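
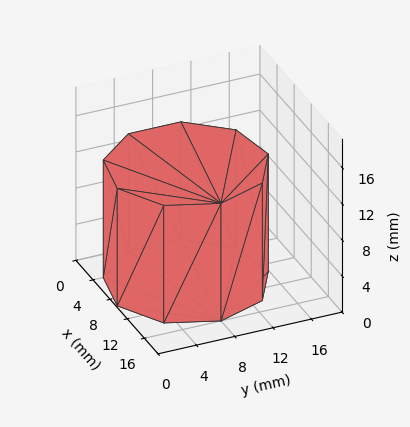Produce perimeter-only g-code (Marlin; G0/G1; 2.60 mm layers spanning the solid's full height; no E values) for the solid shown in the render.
Reading the render: the shape is a regular 9-sided prism (a cylinder approximated with 9 flat sides), circumscribed radius ≈ 8 mm, height ≈ 13 mm (dimensions read to the nearest mm from the axis ticks). For the g-code, the solid's height is divided into equal slices at the stated Δz and each level perimeter traced with G1 moves after a G0 lift.

; perimeter-only toolpath
G21 ; units = mm
G90 ; absolute positioning
G28 ; home
; layer 1
G0 Z2.60
G0 X16.00 Y8.00
G1 X14.13 Y13.14
G1 X9.39 Y15.88
G1 X4.00 Y14.93
G1 X0.48 Y10.74
G1 X0.48 Y5.26
G1 X4.00 Y1.07
G1 X9.39 Y0.12
G1 X14.13 Y2.86
G1 X16.00 Y8.00
; layer 2
G0 Z5.20
G0 X16.00 Y8.00
G1 X14.13 Y13.14
G1 X9.39 Y15.88
G1 X4.00 Y14.93
G1 X0.48 Y10.74
G1 X0.48 Y5.26
G1 X4.00 Y1.07
G1 X9.39 Y0.12
G1 X14.13 Y2.86
G1 X16.00 Y8.00
; layer 3
G0 Z7.80
G0 X16.00 Y8.00
G1 X14.13 Y13.14
G1 X9.39 Y15.88
G1 X4.00 Y14.93
G1 X0.48 Y10.74
G1 X0.48 Y5.26
G1 X4.00 Y1.07
G1 X9.39 Y0.12
G1 X14.13 Y2.86
G1 X16.00 Y8.00
; layer 4
G0 Z10.40
G0 X16.00 Y8.00
G1 X14.13 Y13.14
G1 X9.39 Y15.88
G1 X4.00 Y14.93
G1 X0.48 Y10.74
G1 X0.48 Y5.26
G1 X4.00 Y1.07
G1 X9.39 Y0.12
G1 X14.13 Y2.86
G1 X16.00 Y8.00
; layer 5
G0 Z13.00
G0 X16.00 Y8.00
G1 X14.13 Y13.14
G1 X9.39 Y15.88
G1 X4.00 Y14.93
G1 X0.48 Y10.74
G1 X0.48 Y5.26
G1 X4.00 Y1.07
G1 X9.39 Y0.12
G1 X14.13 Y2.86
G1 X16.00 Y8.00
M2 ; end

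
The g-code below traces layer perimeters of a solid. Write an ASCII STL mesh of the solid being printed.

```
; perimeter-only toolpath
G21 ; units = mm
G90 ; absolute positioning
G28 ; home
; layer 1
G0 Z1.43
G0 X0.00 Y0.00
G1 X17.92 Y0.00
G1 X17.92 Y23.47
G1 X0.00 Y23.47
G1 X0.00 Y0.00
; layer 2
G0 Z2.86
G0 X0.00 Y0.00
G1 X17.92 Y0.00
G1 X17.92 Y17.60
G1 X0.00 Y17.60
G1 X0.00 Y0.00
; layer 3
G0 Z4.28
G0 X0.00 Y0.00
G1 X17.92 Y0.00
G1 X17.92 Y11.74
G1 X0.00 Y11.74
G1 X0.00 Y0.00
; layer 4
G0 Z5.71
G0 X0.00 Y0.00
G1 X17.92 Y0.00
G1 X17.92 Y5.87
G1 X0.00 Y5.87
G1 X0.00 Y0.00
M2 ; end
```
solid part
  facet normal 0.0000 0.0000 -1.0000
    outer loop
      vertex 17.92 29.34 0.00
      vertex 17.92 0.00 0.00
      vertex 0.00 0.00 0.00
    endloop
  endfacet
  facet normal 0.0000 0.0000 -1.0000
    outer loop
      vertex 0.00 29.34 0.00
      vertex 17.92 29.34 0.00
      vertex 0.00 0.00 0.00
    endloop
  endfacet
  facet normal 0.0000 -1.0000 0.0000
    outer loop
      vertex 0.00 0.00 0.00
      vertex 17.92 0.00 0.00
      vertex 17.92 0.00 7.14
    endloop
  endfacet
  facet normal 0.0000 -1.0000 0.0000
    outer loop
      vertex 0.00 0.00 0.00
      vertex 17.92 0.00 7.14
      vertex 0.00 0.00 7.14
    endloop
  endfacet
  facet normal 0.0000 0.2365 0.9716
    outer loop
      vertex 0.00 0.00 7.14
      vertex 17.92 0.00 7.14
      vertex 17.92 29.34 0.00
    endloop
  endfacet
  facet normal 0.0000 0.2365 0.9716
    outer loop
      vertex 0.00 0.00 7.14
      vertex 17.92 29.34 0.00
      vertex 0.00 29.34 0.00
    endloop
  endfacet
  facet normal -1.0000 0.0000 0.0000
    outer loop
      vertex 0.00 0.00 7.14
      vertex 0.00 29.34 0.00
      vertex 0.00 0.00 0.00
    endloop
  endfacet
  facet normal 1.0000 0.0000 0.0000
    outer loop
      vertex 17.92 0.00 0.00
      vertex 17.92 29.34 0.00
      vertex 17.92 0.00 7.14
    endloop
  endfacet
endsolid part

The G0 Z moves step by Δz≈1.43 mm. The G1 loops shrink linearly with z, so the solid tapers from its base footprint up to z≈7.14. Closing with a flat bottom cap and the tapered top and triangulating gives 8 facets — a wedge (ramp): 17.9 × 29.3 mm base, rising to 7.14 mm along the y=0 edge and sloping linearly to z=0 at y=29.3.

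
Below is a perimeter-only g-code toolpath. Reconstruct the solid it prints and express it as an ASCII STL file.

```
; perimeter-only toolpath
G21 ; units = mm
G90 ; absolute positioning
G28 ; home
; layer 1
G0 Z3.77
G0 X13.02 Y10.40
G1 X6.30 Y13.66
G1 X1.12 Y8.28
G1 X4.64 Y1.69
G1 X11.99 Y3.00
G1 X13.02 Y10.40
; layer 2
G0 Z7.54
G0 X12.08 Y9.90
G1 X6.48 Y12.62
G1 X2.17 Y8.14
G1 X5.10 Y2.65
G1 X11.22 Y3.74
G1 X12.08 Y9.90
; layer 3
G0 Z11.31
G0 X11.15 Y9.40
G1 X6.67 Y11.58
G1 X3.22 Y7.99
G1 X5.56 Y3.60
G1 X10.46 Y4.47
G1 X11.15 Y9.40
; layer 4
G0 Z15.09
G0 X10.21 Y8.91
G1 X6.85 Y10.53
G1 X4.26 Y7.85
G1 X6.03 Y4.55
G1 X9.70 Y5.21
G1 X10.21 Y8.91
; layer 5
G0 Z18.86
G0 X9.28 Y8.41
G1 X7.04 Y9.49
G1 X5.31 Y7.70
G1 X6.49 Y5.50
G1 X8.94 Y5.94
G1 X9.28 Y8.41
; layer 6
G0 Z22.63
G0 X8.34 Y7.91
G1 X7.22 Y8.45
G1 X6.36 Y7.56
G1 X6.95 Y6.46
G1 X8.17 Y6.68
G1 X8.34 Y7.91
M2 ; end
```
solid part
  facet normal 0.0000 0.0000 -1.0000
    outer loop
      vertex 0.07 8.43 0.00
      vertex 6.11 14.70 0.00
      vertex 13.95 10.90 0.00
    endloop
  endfacet
  facet normal 0.0000 0.0000 -1.0000
    outer loop
      vertex 4.18 0.74 0.00
      vertex 0.07 8.43 0.00
      vertex 13.95 10.90 0.00
    endloop
  endfacet
  facet normal 0.0000 0.0000 -1.0000
    outer loop
      vertex 12.75 2.27 0.00
      vertex 4.18 0.74 0.00
      vertex 13.95 10.90 0.00
    endloop
  endfacet
  facet normal 0.4253 0.8775 0.2214
    outer loop
      vertex 13.95 10.90 0.00
      vertex 6.11 14.70 0.00
      vertex 7.41 7.41 26.40
    endloop
  endfacet
  facet normal -0.7023 0.6766 0.2214
    outer loop
      vertex 6.11 14.70 0.00
      vertex 0.07 8.43 0.00
      vertex 7.41 7.41 26.40
    endloop
  endfacet
  facet normal -0.8601 -0.4597 0.2214
    outer loop
      vertex 0.07 8.43 0.00
      vertex 4.18 0.74 0.00
      vertex 7.41 7.41 26.40
    endloop
  endfacet
  facet normal 0.1714 -0.9600 0.2216
    outer loop
      vertex 4.18 0.74 0.00
      vertex 12.75 2.27 0.00
      vertex 7.41 7.41 26.40
    endloop
  endfacet
  facet normal 0.9659 -0.1343 0.2215
    outer loop
      vertex 12.75 2.27 0.00
      vertex 13.95 10.90 0.00
      vertex 7.41 7.41 26.40
    endloop
  endfacet
endsolid part

The G0 Z moves step by Δz≈3.77 mm. The G1 loops shrink linearly with z, so the solid tapers from its base footprint up to z≈26.4. Closing with a flat bottom cap and the tapered top and triangulating gives 8 facets — a regular 5-sided pyramid, base circumscribed radius ≈ 7.41 mm, apex at z ≈ 26.4 mm.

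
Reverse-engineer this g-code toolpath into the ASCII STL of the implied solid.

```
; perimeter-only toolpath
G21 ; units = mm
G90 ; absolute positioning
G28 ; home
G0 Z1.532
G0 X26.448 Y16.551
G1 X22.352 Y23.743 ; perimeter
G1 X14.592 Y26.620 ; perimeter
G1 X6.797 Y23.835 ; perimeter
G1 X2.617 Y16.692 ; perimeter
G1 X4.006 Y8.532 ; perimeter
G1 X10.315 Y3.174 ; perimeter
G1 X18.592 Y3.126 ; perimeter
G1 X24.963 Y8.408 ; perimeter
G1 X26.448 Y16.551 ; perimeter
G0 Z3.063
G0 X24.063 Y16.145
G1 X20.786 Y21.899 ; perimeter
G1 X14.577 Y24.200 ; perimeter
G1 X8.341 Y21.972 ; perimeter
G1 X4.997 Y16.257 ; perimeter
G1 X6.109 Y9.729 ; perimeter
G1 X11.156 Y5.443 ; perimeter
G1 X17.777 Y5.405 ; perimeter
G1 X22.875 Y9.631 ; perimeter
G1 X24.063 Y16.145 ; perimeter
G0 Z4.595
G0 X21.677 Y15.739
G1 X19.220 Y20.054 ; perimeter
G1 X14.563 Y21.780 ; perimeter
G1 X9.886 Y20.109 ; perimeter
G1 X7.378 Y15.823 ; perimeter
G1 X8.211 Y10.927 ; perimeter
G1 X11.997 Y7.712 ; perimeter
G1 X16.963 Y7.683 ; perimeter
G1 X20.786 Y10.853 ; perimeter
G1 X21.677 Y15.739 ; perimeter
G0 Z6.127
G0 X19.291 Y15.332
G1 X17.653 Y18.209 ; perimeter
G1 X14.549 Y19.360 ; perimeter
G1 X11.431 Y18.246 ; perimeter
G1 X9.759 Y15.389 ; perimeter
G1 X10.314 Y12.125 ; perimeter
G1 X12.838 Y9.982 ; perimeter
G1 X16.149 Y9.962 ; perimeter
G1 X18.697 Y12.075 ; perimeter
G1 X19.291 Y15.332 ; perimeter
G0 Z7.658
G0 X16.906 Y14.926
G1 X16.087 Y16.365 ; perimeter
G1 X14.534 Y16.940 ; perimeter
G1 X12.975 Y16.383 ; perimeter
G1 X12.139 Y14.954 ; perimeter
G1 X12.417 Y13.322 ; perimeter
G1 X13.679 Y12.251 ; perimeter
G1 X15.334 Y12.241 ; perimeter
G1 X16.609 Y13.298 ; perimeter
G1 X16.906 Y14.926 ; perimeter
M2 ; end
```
solid part
  facet normal 0.0000 0.0000 -1.0000
    outer loop
      vertex 14.606 29.040 0.000
      vertex 23.919 25.588 0.000
      vertex 28.834 16.957 0.000
    endloop
  endfacet
  facet normal 0.0000 0.0000 -1.0000
    outer loop
      vertex 5.252 25.698 0.000
      vertex 14.606 29.040 0.000
      vertex 28.834 16.957 0.000
    endloop
  endfacet
  facet normal 0.0000 0.0000 -1.0000
    outer loop
      vertex 0.236 17.126 0.000
      vertex 5.252 25.698 0.000
      vertex 28.834 16.957 0.000
    endloop
  endfacet
  facet normal 0.0000 0.0000 -1.0000
    outer loop
      vertex 1.903 7.334 0.000
      vertex 0.236 17.126 0.000
      vertex 28.834 16.957 0.000
    endloop
  endfacet
  facet normal 0.0000 0.0000 -1.0000
    outer loop
      vertex 9.474 0.905 0.000
      vertex 1.903 7.334 0.000
      vertex 28.834 16.957 0.000
    endloop
  endfacet
  facet normal 0.0000 0.0000 -1.0000
    outer loop
      vertex 19.406 0.847 0.000
      vertex 9.474 0.905 0.000
      vertex 28.834 16.957 0.000
    endloop
  endfacet
  facet normal 0.0000 0.0000 -1.0000
    outer loop
      vertex 27.052 7.186 0.000
      vertex 19.406 0.847 0.000
      vertex 28.834 16.957 0.000
    endloop
  endfacet
  facet normal 0.4854 0.2764 0.8294
    outer loop
      vertex 28.834 16.957 0.000
      vertex 23.919 25.588 0.000
      vertex 14.520 14.520 9.190
    endloop
  endfacet
  facet normal 0.1942 0.5238 0.8294
    outer loop
      vertex 23.919 25.588 0.000
      vertex 14.606 29.040 0.000
      vertex 14.520 14.520 9.190
    endloop
  endfacet
  facet normal -0.1880 0.5261 0.8294
    outer loop
      vertex 14.606 29.040 0.000
      vertex 5.252 25.698 0.000
      vertex 14.520 14.520 9.190
    endloop
  endfacet
  facet normal -0.4822 0.2821 0.8294
    outer loop
      vertex 5.252 25.698 0.000
      vertex 0.236 17.126 0.000
      vertex 14.520 14.520 9.190
    endloop
  endfacet
  facet normal -0.5507 -0.0938 0.8294
    outer loop
      vertex 0.236 17.126 0.000
      vertex 1.903 7.334 0.000
      vertex 14.520 14.520 9.190
    endloop
  endfacet
  facet normal -0.3616 -0.4258 0.8294
    outer loop
      vertex 1.903 7.334 0.000
      vertex 9.474 0.905 0.000
      vertex 14.520 14.520 9.190
    endloop
  endfacet
  facet normal -0.0033 -0.5586 0.8294
    outer loop
      vertex 9.474 0.905 0.000
      vertex 19.406 0.847 0.000
      vertex 14.520 14.520 9.190
    endloop
  endfacet
  facet normal 0.3565 -0.4301 0.8294
    outer loop
      vertex 19.406 0.847 0.000
      vertex 27.052 7.186 0.000
      vertex 14.520 14.520 9.190
    endloop
  endfacet
  facet normal 0.5496 -0.1002 0.8294
    outer loop
      vertex 27.052 7.186 0.000
      vertex 28.834 16.957 0.000
      vertex 14.520 14.520 9.190
    endloop
  endfacet
endsolid part

The G0 Z moves step by Δz≈1.532 mm. The G1 loops shrink linearly with z, so the solid tapers from its base footprint up to z≈9.19. Closing with a flat bottom cap and the tapered top and triangulating gives 16 facets — a regular 9-sided pyramid, base circumscribed radius ≈ 14.5 mm, apex at z ≈ 9.19 mm.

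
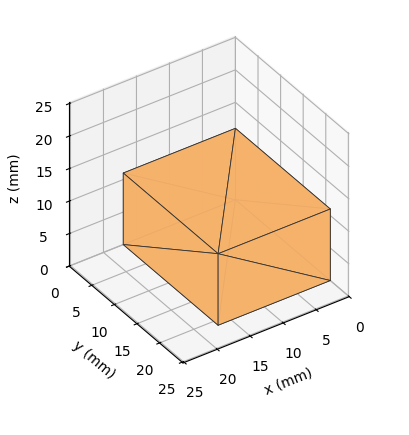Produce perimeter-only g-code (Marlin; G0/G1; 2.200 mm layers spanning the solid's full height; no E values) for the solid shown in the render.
Reading the render: the shape is a rectangular box, roughly 17 × 21 mm footprint and 11 mm tall (dimensions read to the nearest mm from the axis ticks). For the g-code, the solid's height is divided into equal slices at the stated Δz and each level perimeter traced with G1 moves after a G0 lift.

; perimeter-only toolpath
G21 ; units = mm
G90 ; absolute positioning
G28 ; home
; layer 1
G0 Z2.200
G0 X0.000 Y0.000
G1 X17.000 Y0.000
G1 X17.000 Y21.000
G1 X0.000 Y21.000
G1 X0.000 Y0.000
; layer 2
G0 Z4.400
G0 X0.000 Y0.000
G1 X17.000 Y0.000
G1 X17.000 Y21.000
G1 X0.000 Y21.000
G1 X0.000 Y0.000
; layer 3
G0 Z6.600
G0 X0.000 Y0.000
G1 X17.000 Y0.000
G1 X17.000 Y21.000
G1 X0.000 Y21.000
G1 X0.000 Y0.000
; layer 4
G0 Z8.800
G0 X0.000 Y0.000
G1 X17.000 Y0.000
G1 X17.000 Y21.000
G1 X0.000 Y21.000
G1 X0.000 Y0.000
; layer 5
G0 Z11.000
G0 X0.000 Y0.000
G1 X17.000 Y0.000
G1 X17.000 Y21.000
G1 X0.000 Y21.000
G1 X0.000 Y0.000
M2 ; end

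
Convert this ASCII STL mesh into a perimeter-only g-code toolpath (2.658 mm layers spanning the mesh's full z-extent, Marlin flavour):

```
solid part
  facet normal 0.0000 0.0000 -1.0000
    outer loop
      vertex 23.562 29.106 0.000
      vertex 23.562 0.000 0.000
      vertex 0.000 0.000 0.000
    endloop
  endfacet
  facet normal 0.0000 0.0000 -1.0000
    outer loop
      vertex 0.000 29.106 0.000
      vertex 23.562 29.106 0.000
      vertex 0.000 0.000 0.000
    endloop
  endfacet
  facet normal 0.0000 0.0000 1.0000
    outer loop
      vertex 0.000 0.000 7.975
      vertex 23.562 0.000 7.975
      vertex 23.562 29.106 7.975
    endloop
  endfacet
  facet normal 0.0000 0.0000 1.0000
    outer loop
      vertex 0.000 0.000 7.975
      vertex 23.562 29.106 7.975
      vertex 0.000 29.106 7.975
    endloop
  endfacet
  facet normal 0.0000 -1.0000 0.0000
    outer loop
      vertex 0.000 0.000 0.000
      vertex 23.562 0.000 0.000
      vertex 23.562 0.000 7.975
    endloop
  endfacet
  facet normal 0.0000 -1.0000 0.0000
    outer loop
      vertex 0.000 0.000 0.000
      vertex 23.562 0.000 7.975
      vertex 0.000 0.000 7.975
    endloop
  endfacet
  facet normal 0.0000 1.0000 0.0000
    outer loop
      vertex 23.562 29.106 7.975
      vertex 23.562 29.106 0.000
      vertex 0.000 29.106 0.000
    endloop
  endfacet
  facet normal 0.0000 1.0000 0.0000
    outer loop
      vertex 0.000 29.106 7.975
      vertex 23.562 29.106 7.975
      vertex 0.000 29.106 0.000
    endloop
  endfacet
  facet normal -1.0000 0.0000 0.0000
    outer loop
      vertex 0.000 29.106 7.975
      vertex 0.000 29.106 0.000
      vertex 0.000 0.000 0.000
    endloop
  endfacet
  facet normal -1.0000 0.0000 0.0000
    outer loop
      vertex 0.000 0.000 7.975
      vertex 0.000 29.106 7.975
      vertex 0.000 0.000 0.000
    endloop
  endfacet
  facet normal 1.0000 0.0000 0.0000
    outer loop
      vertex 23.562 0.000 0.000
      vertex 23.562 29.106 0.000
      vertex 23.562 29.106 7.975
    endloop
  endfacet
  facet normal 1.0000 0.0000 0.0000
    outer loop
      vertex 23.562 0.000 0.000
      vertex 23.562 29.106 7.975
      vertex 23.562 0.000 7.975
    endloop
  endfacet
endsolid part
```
; perimeter-only toolpath
G21 ; units = mm
G90 ; absolute positioning
G28 ; home
; layer 1
G0 Z2.658
G0 X0.000 Y0.000
G1 X23.562 Y0.000
G1 X23.562 Y29.106
G1 X0.000 Y29.106
G1 X0.000 Y0.000
; layer 2
G0 Z5.317
G0 X0.000 Y0.000
G1 X23.562 Y0.000
G1 X23.562 Y29.106
G1 X0.000 Y29.106
G1 X0.000 Y0.000
; layer 3
G0 Z7.975
G0 X0.000 Y0.000
G1 X23.562 Y0.000
G1 X23.562 Y29.106
G1 X0.000 Y29.106
G1 X0.000 Y0.000
M2 ; end

The solid is a rectangular box, roughly 23.6 × 29.1 mm footprint and 7.97 mm tall. Slicing at Δz = 2.658 mm — 3 equal slices spanning the solid's height, so layer i sits at z = i·h/3 — gives 3 non-empty perimeters. Each is a 4-segment closed polygon; G0 lifts to the layer z and rapids to the start vertex, then G1 traces the edges.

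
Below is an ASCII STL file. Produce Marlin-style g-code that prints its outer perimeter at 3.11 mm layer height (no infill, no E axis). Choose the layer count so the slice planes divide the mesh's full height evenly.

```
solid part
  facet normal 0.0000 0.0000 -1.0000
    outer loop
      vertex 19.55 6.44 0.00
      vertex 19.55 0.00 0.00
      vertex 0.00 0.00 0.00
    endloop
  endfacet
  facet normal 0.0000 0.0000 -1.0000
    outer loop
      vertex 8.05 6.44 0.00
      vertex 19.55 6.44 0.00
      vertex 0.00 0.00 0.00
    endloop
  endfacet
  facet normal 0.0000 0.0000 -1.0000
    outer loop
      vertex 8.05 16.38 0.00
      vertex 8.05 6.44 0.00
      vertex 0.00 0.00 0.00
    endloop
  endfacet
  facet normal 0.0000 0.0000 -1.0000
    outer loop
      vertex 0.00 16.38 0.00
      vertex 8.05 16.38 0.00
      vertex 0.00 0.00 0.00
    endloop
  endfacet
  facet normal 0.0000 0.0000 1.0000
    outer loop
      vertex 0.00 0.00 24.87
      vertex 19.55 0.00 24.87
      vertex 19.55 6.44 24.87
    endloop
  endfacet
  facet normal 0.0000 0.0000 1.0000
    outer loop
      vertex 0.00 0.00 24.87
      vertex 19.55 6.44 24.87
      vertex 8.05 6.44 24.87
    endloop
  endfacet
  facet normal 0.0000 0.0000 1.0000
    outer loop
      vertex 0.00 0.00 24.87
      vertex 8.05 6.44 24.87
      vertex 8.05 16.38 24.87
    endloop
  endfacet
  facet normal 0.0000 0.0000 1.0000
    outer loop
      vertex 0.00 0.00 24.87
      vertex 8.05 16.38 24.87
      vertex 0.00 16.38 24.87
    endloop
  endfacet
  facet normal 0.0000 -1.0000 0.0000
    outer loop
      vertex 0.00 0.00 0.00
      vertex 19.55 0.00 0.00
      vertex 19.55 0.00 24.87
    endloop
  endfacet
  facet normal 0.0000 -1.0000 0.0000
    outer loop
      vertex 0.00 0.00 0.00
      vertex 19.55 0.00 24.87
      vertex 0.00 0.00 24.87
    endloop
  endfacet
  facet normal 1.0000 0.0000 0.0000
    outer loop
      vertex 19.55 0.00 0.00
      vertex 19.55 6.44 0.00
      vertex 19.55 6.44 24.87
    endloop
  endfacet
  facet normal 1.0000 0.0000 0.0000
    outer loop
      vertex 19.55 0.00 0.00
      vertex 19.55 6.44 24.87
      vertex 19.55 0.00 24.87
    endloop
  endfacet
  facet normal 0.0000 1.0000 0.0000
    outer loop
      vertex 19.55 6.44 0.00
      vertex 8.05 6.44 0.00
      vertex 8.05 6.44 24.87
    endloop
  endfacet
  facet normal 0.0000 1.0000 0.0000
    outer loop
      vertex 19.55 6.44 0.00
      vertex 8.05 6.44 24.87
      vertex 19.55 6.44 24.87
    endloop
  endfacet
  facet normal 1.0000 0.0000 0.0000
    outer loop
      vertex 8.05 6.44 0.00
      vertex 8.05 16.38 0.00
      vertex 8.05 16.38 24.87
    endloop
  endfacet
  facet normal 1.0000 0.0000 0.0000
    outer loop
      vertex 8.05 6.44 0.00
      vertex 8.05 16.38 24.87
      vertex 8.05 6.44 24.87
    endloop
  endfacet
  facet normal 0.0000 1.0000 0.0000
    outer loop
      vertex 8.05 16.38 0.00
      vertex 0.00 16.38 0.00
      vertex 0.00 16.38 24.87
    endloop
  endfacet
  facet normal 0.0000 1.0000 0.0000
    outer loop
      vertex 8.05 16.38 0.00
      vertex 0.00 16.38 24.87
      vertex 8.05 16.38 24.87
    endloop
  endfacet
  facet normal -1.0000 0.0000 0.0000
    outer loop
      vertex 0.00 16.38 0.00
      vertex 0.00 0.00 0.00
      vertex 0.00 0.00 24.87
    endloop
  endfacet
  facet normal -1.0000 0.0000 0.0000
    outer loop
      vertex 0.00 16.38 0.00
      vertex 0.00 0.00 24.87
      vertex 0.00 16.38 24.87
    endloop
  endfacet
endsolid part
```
; perimeter-only toolpath
G21 ; units = mm
G90 ; absolute positioning
G28 ; home
; layer 1
G0 Z3.11
G0 X0.00 Y0.00
G1 X19.55 Y0.00
G1 X19.55 Y6.44
G1 X8.05 Y6.44
G1 X8.05 Y16.38
G1 X0.00 Y16.38
G1 X0.00 Y0.00
; layer 2
G0 Z6.22
G0 X0.00 Y0.00
G1 X19.55 Y0.00
G1 X19.55 Y6.44
G1 X8.05 Y6.44
G1 X8.05 Y16.38
G1 X0.00 Y16.38
G1 X0.00 Y0.00
; layer 3
G0 Z9.33
G0 X0.00 Y0.00
G1 X19.55 Y0.00
G1 X19.55 Y6.44
G1 X8.05 Y6.44
G1 X8.05 Y16.38
G1 X0.00 Y16.38
G1 X0.00 Y0.00
; layer 4
G0 Z12.44
G0 X0.00 Y0.00
G1 X19.55 Y0.00
G1 X19.55 Y6.44
G1 X8.05 Y6.44
G1 X8.05 Y16.38
G1 X0.00 Y16.38
G1 X0.00 Y0.00
; layer 5
G0 Z15.54
G0 X0.00 Y0.00
G1 X19.55 Y0.00
G1 X19.55 Y6.44
G1 X8.05 Y6.44
G1 X8.05 Y16.38
G1 X0.00 Y16.38
G1 X0.00 Y0.00
; layer 6
G0 Z18.65
G0 X0.00 Y0.00
G1 X19.55 Y0.00
G1 X19.55 Y6.44
G1 X8.05 Y6.44
G1 X8.05 Y16.38
G1 X0.00 Y16.38
G1 X0.00 Y0.00
; layer 7
G0 Z21.76
G0 X0.00 Y0.00
G1 X19.55 Y0.00
G1 X19.55 Y6.44
G1 X8.05 Y6.44
G1 X8.05 Y16.38
G1 X0.00 Y16.38
G1 X0.00 Y0.00
; layer 8
G0 Z24.87
G0 X0.00 Y0.00
G1 X19.55 Y0.00
G1 X19.55 Y6.44
G1 X8.05 Y6.44
G1 X8.05 Y16.38
G1 X0.00 Y16.38
G1 X0.00 Y0.00
M2 ; end

The solid is an L-shaped prism: outer 19.6 × 16.4 mm, arm thicknesses ≈ 6.44 mm (horizontal) and 8.05 mm (vertical), extruded 24.9 mm in z. Slicing at Δz = 3.11 mm — 8 equal slices spanning the solid's height, so layer i sits at z = i·h/8 — gives 8 non-empty perimeters. Each is a 6-segment closed polygon; G0 lifts to the layer z and rapids to the start vertex, then G1 traces the edges.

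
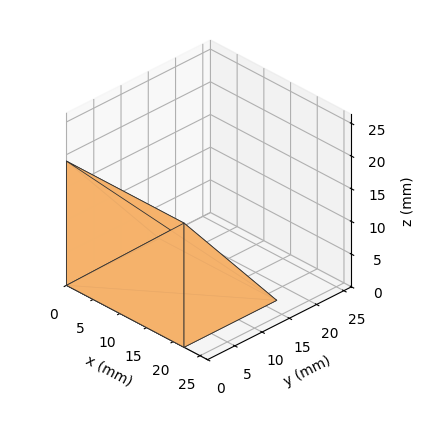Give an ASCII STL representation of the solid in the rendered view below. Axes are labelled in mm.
Reading the render: the shape is a wedge (ramp): 22 × 17 mm base, rising to 19 mm along the y=0 edge and sloping linearly to z=0 at y=17 (dimensions read to the nearest mm from the axis ticks). For the STL, each face is triangulated and given an outward normal.

solid part
  facet normal 0.0000 0.0000 -1.0000
    outer loop
      vertex 22.00 17.00 0.00
      vertex 22.00 0.00 0.00
      vertex 0.00 0.00 0.00
    endloop
  endfacet
  facet normal 0.0000 0.0000 -1.0000
    outer loop
      vertex 0.00 17.00 0.00
      vertex 22.00 17.00 0.00
      vertex 0.00 0.00 0.00
    endloop
  endfacet
  facet normal 0.0000 -1.0000 0.0000
    outer loop
      vertex 0.00 0.00 0.00
      vertex 22.00 0.00 0.00
      vertex 22.00 0.00 19.00
    endloop
  endfacet
  facet normal 0.0000 -1.0000 0.0000
    outer loop
      vertex 0.00 0.00 0.00
      vertex 22.00 0.00 19.00
      vertex 0.00 0.00 19.00
    endloop
  endfacet
  facet normal 0.0000 0.7452 0.6668
    outer loop
      vertex 0.00 0.00 19.00
      vertex 22.00 0.00 19.00
      vertex 22.00 17.00 0.00
    endloop
  endfacet
  facet normal 0.0000 0.7452 0.6668
    outer loop
      vertex 0.00 0.00 19.00
      vertex 22.00 17.00 0.00
      vertex 0.00 17.00 0.00
    endloop
  endfacet
  facet normal -1.0000 0.0000 0.0000
    outer loop
      vertex 0.00 0.00 19.00
      vertex 0.00 17.00 0.00
      vertex 0.00 0.00 0.00
    endloop
  endfacet
  facet normal 1.0000 0.0000 0.0000
    outer loop
      vertex 22.00 0.00 0.00
      vertex 22.00 17.00 0.00
      vertex 22.00 0.00 19.00
    endloop
  endfacet
endsolid part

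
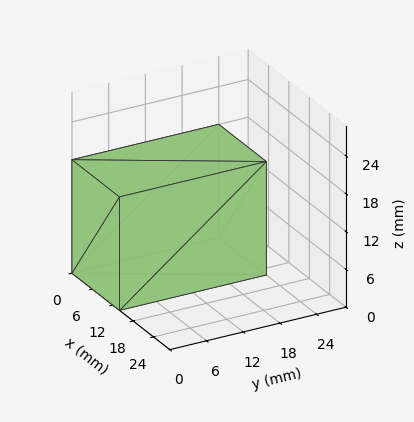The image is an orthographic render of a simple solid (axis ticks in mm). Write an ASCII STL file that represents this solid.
Reading the render: the shape is a rectangular box, roughly 14 × 24 mm footprint and 18 mm tall (dimensions read to the nearest mm from the axis ticks). For the STL, each face is triangulated and given an outward normal.

solid part
  facet normal 0.0000 0.0000 -1.0000
    outer loop
      vertex 14.00 24.00 0.00
      vertex 14.00 0.00 0.00
      vertex 0.00 0.00 0.00
    endloop
  endfacet
  facet normal 0.0000 0.0000 -1.0000
    outer loop
      vertex 0.00 24.00 0.00
      vertex 14.00 24.00 0.00
      vertex 0.00 0.00 0.00
    endloop
  endfacet
  facet normal 0.0000 0.0000 1.0000
    outer loop
      vertex 0.00 0.00 18.00
      vertex 14.00 0.00 18.00
      vertex 14.00 24.00 18.00
    endloop
  endfacet
  facet normal 0.0000 0.0000 1.0000
    outer loop
      vertex 0.00 0.00 18.00
      vertex 14.00 24.00 18.00
      vertex 0.00 24.00 18.00
    endloop
  endfacet
  facet normal 0.0000 -1.0000 0.0000
    outer loop
      vertex 0.00 0.00 0.00
      vertex 14.00 0.00 0.00
      vertex 14.00 0.00 18.00
    endloop
  endfacet
  facet normal 0.0000 -1.0000 0.0000
    outer loop
      vertex 0.00 0.00 0.00
      vertex 14.00 0.00 18.00
      vertex 0.00 0.00 18.00
    endloop
  endfacet
  facet normal 0.0000 1.0000 0.0000
    outer loop
      vertex 14.00 24.00 18.00
      vertex 14.00 24.00 0.00
      vertex 0.00 24.00 0.00
    endloop
  endfacet
  facet normal 0.0000 1.0000 0.0000
    outer loop
      vertex 0.00 24.00 18.00
      vertex 14.00 24.00 18.00
      vertex 0.00 24.00 0.00
    endloop
  endfacet
  facet normal -1.0000 0.0000 0.0000
    outer loop
      vertex 0.00 24.00 18.00
      vertex 0.00 24.00 0.00
      vertex 0.00 0.00 0.00
    endloop
  endfacet
  facet normal -1.0000 0.0000 0.0000
    outer loop
      vertex 0.00 0.00 18.00
      vertex 0.00 24.00 18.00
      vertex 0.00 0.00 0.00
    endloop
  endfacet
  facet normal 1.0000 0.0000 0.0000
    outer loop
      vertex 14.00 0.00 0.00
      vertex 14.00 24.00 0.00
      vertex 14.00 24.00 18.00
    endloop
  endfacet
  facet normal 1.0000 0.0000 0.0000
    outer loop
      vertex 14.00 0.00 0.00
      vertex 14.00 24.00 18.00
      vertex 14.00 0.00 18.00
    endloop
  endfacet
endsolid part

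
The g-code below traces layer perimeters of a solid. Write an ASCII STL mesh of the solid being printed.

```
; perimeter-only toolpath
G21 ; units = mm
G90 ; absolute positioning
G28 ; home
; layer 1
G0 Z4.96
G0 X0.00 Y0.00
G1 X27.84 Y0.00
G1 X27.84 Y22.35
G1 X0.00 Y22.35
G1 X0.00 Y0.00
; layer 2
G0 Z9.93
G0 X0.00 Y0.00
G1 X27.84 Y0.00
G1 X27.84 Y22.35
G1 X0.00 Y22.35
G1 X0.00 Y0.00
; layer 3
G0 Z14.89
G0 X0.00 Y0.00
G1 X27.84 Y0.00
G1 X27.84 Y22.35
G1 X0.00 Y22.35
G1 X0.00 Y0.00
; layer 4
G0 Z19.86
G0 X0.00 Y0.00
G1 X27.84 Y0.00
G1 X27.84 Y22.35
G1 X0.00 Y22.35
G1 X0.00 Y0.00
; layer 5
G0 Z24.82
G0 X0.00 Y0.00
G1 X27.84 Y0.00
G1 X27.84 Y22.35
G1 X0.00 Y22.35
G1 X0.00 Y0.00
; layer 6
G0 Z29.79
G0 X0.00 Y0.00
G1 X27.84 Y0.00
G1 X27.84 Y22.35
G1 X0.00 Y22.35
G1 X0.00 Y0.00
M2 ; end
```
solid part
  facet normal 0.0000 0.0000 -1.0000
    outer loop
      vertex 27.84 22.35 0.00
      vertex 27.84 0.00 0.00
      vertex 0.00 0.00 0.00
    endloop
  endfacet
  facet normal 0.0000 0.0000 -1.0000
    outer loop
      vertex 0.00 22.35 0.00
      vertex 27.84 22.35 0.00
      vertex 0.00 0.00 0.00
    endloop
  endfacet
  facet normal 0.0000 0.0000 1.0000
    outer loop
      vertex 0.00 0.00 29.79
      vertex 27.84 0.00 29.79
      vertex 27.84 22.35 29.79
    endloop
  endfacet
  facet normal 0.0000 0.0000 1.0000
    outer loop
      vertex 0.00 0.00 29.79
      vertex 27.84 22.35 29.79
      vertex 0.00 22.35 29.79
    endloop
  endfacet
  facet normal 0.0000 -1.0000 0.0000
    outer loop
      vertex 0.00 0.00 0.00
      vertex 27.84 0.00 0.00
      vertex 27.84 0.00 29.79
    endloop
  endfacet
  facet normal 0.0000 -1.0000 0.0000
    outer loop
      vertex 0.00 0.00 0.00
      vertex 27.84 0.00 29.79
      vertex 0.00 0.00 29.79
    endloop
  endfacet
  facet normal 0.0000 1.0000 0.0000
    outer loop
      vertex 27.84 22.35 29.79
      vertex 27.84 22.35 0.00
      vertex 0.00 22.35 0.00
    endloop
  endfacet
  facet normal 0.0000 1.0000 0.0000
    outer loop
      vertex 0.00 22.35 29.79
      vertex 27.84 22.35 29.79
      vertex 0.00 22.35 0.00
    endloop
  endfacet
  facet normal -1.0000 0.0000 0.0000
    outer loop
      vertex 0.00 22.35 29.79
      vertex 0.00 22.35 0.00
      vertex 0.00 0.00 0.00
    endloop
  endfacet
  facet normal -1.0000 0.0000 0.0000
    outer loop
      vertex 0.00 0.00 29.79
      vertex 0.00 22.35 29.79
      vertex 0.00 0.00 0.00
    endloop
  endfacet
  facet normal 1.0000 0.0000 0.0000
    outer loop
      vertex 27.84 0.00 0.00
      vertex 27.84 22.35 0.00
      vertex 27.84 22.35 29.79
    endloop
  endfacet
  facet normal 1.0000 0.0000 0.0000
    outer loop
      vertex 27.84 0.00 0.00
      vertex 27.84 22.35 29.79
      vertex 27.84 0.00 29.79
    endloop
  endfacet
endsolid part

The G0 Z moves step by Δz≈4.96 mm. Every layer's G1 loop is the same polygon, so the solid is a straight extrusion of it from z=0 to z≈29.8. Closing with flat bottom and top caps and triangulating gives 12 facets — a rectangular box, roughly 27.8 × 22.4 mm footprint and 29.8 mm tall.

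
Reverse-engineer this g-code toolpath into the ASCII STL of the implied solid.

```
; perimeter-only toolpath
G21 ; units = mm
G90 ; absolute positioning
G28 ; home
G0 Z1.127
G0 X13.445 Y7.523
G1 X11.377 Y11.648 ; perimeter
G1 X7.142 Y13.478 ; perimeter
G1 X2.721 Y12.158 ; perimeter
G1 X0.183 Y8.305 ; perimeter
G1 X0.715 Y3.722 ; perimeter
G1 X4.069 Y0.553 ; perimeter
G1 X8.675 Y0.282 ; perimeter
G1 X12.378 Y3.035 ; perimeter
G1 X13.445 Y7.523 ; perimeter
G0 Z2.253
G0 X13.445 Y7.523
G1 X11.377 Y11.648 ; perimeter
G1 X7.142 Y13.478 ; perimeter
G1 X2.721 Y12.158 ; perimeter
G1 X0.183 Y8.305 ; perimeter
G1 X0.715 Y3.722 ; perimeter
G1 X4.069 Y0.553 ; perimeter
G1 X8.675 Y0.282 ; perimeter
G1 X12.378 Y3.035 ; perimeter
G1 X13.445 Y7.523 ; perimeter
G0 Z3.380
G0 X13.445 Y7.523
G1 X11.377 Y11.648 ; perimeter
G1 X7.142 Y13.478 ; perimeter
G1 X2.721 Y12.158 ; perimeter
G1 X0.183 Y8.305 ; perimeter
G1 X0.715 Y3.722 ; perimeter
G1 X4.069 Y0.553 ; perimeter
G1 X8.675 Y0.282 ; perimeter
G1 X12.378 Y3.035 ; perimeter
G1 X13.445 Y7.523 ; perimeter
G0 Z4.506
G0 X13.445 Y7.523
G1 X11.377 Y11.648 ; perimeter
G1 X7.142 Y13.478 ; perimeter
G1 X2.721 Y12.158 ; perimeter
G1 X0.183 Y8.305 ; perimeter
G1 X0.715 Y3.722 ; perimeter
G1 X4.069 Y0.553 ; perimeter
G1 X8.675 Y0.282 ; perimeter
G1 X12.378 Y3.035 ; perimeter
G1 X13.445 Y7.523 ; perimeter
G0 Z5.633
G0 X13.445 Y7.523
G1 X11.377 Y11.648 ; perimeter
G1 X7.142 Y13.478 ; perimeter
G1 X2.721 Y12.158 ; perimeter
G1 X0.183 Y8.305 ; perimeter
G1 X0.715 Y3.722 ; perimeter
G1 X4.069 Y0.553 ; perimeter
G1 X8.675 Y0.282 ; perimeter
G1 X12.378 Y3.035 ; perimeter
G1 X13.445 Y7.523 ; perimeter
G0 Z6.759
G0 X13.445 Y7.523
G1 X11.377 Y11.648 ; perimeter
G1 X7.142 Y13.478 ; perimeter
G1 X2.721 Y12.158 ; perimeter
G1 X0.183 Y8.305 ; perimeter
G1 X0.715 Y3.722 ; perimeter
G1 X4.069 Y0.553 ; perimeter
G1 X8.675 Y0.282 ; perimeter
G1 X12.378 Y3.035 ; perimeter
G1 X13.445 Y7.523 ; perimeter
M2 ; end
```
solid part
  facet normal 0.0000 0.0000 -1.0000
    outer loop
      vertex 7.142 13.478 0.000
      vertex 11.377 11.648 0.000
      vertex 13.445 7.523 0.000
    endloop
  endfacet
  facet normal 0.0000 0.0000 -1.0000
    outer loop
      vertex 2.721 12.158 0.000
      vertex 7.142 13.478 0.000
      vertex 13.445 7.523 0.000
    endloop
  endfacet
  facet normal 0.0000 0.0000 -1.0000
    outer loop
      vertex 0.183 8.305 0.000
      vertex 2.721 12.158 0.000
      vertex 13.445 7.523 0.000
    endloop
  endfacet
  facet normal 0.0000 0.0000 -1.0000
    outer loop
      vertex 0.715 3.722 0.000
      vertex 0.183 8.305 0.000
      vertex 13.445 7.523 0.000
    endloop
  endfacet
  facet normal 0.0000 0.0000 -1.0000
    outer loop
      vertex 4.069 0.553 0.000
      vertex 0.715 3.722 0.000
      vertex 13.445 7.523 0.000
    endloop
  endfacet
  facet normal 0.0000 0.0000 -1.0000
    outer loop
      vertex 8.675 0.282 0.000
      vertex 4.069 0.553 0.000
      vertex 13.445 7.523 0.000
    endloop
  endfacet
  facet normal 0.0000 0.0000 -1.0000
    outer loop
      vertex 12.378 3.035 0.000
      vertex 8.675 0.282 0.000
      vertex 13.445 7.523 0.000
    endloop
  endfacet
  facet normal 0.0000 0.0000 1.0000
    outer loop
      vertex 13.445 7.523 6.759
      vertex 11.377 11.648 6.759
      vertex 7.142 13.478 6.759
    endloop
  endfacet
  facet normal 0.0000 0.0000 1.0000
    outer loop
      vertex 13.445 7.523 6.759
      vertex 7.142 13.478 6.759
      vertex 2.721 12.158 6.759
    endloop
  endfacet
  facet normal 0.0000 0.0000 1.0000
    outer loop
      vertex 13.445 7.523 6.759
      vertex 2.721 12.158 6.759
      vertex 0.183 8.305 6.759
    endloop
  endfacet
  facet normal 0.0000 0.0000 1.0000
    outer loop
      vertex 13.445 7.523 6.759
      vertex 0.183 8.305 6.759
      vertex 0.715 3.722 6.759
    endloop
  endfacet
  facet normal 0.0000 0.0000 1.0000
    outer loop
      vertex 13.445 7.523 6.759
      vertex 0.715 3.722 6.759
      vertex 4.069 0.553 6.759
    endloop
  endfacet
  facet normal 0.0000 0.0000 1.0000
    outer loop
      vertex 13.445 7.523 6.759
      vertex 4.069 0.553 6.759
      vertex 8.675 0.282 6.759
    endloop
  endfacet
  facet normal 0.0000 0.0000 1.0000
    outer loop
      vertex 13.445 7.523 6.759
      vertex 8.675 0.282 6.759
      vertex 12.378 3.035 6.759
    endloop
  endfacet
  facet normal 0.8939 0.4482 0.0000
    outer loop
      vertex 13.445 7.523 0.000
      vertex 11.377 11.648 0.000
      vertex 11.377 11.648 6.759
    endloop
  endfacet
  facet normal 0.8939 0.4482 0.0000
    outer loop
      vertex 13.445 7.523 0.000
      vertex 11.377 11.648 6.759
      vertex 13.445 7.523 6.759
    endloop
  endfacet
  facet normal 0.3967 0.9180 0.0000
    outer loop
      vertex 11.377 11.648 0.000
      vertex 7.142 13.478 0.000
      vertex 7.142 13.478 6.759
    endloop
  endfacet
  facet normal 0.3967 0.9180 0.0000
    outer loop
      vertex 11.377 11.648 0.000
      vertex 7.142 13.478 6.759
      vertex 11.377 11.648 6.759
    endloop
  endfacet
  facet normal -0.2861 0.9582 0.0000
    outer loop
      vertex 7.142 13.478 0.000
      vertex 2.721 12.158 0.000
      vertex 2.721 12.158 6.759
    endloop
  endfacet
  facet normal -0.2861 0.9582 0.0000
    outer loop
      vertex 7.142 13.478 0.000
      vertex 2.721 12.158 6.759
      vertex 7.142 13.478 6.759
    endloop
  endfacet
  facet normal -0.8351 0.5501 0.0000
    outer loop
      vertex 2.721 12.158 0.000
      vertex 0.183 8.305 0.000
      vertex 0.183 8.305 6.759
    endloop
  endfacet
  facet normal -0.8351 0.5501 0.0000
    outer loop
      vertex 2.721 12.158 0.000
      vertex 0.183 8.305 6.759
      vertex 2.721 12.158 6.759
    endloop
  endfacet
  facet normal -0.9933 -0.1153 0.0000
    outer loop
      vertex 0.183 8.305 0.000
      vertex 0.715 3.722 0.000
      vertex 0.715 3.722 6.759
    endloop
  endfacet
  facet normal -0.9933 -0.1153 0.0000
    outer loop
      vertex 0.183 8.305 0.000
      vertex 0.715 3.722 6.759
      vertex 0.183 8.305 6.759
    endloop
  endfacet
  facet normal -0.6868 -0.7269 0.0000
    outer loop
      vertex 0.715 3.722 0.000
      vertex 4.069 0.553 0.000
      vertex 4.069 0.553 6.759
    endloop
  endfacet
  facet normal -0.6868 -0.7269 0.0000
    outer loop
      vertex 0.715 3.722 0.000
      vertex 4.069 0.553 6.759
      vertex 0.715 3.722 6.759
    endloop
  endfacet
  facet normal -0.0587 -0.9983 0.0000
    outer loop
      vertex 4.069 0.553 0.000
      vertex 8.675 0.282 0.000
      vertex 8.675 0.282 6.759
    endloop
  endfacet
  facet normal -0.0587 -0.9983 0.0000
    outer loop
      vertex 4.069 0.553 0.000
      vertex 8.675 0.282 6.759
      vertex 4.069 0.553 6.759
    endloop
  endfacet
  facet normal 0.5966 -0.8025 0.0000
    outer loop
      vertex 8.675 0.282 0.000
      vertex 12.378 3.035 0.000
      vertex 12.378 3.035 6.759
    endloop
  endfacet
  facet normal 0.5966 -0.8025 0.0000
    outer loop
      vertex 8.675 0.282 0.000
      vertex 12.378 3.035 6.759
      vertex 8.675 0.282 6.759
    endloop
  endfacet
  facet normal 0.9729 -0.2313 0.0000
    outer loop
      vertex 12.378 3.035 0.000
      vertex 13.445 7.523 0.000
      vertex 13.445 7.523 6.759
    endloop
  endfacet
  facet normal 0.9729 -0.2313 0.0000
    outer loop
      vertex 12.378 3.035 0.000
      vertex 13.445 7.523 6.759
      vertex 12.378 3.035 6.759
    endloop
  endfacet
endsolid part

The G0 Z moves step by Δz≈1.127 mm. Every layer's G1 loop is the same polygon, so the solid is a straight extrusion of it from z=0 to z≈6.76. Closing with flat bottom and top caps and triangulating gives 32 facets — a regular 9-sided prism (a cylinder approximated with 9 flat sides), circumscribed radius ≈ 6.75 mm, height ≈ 6.76 mm.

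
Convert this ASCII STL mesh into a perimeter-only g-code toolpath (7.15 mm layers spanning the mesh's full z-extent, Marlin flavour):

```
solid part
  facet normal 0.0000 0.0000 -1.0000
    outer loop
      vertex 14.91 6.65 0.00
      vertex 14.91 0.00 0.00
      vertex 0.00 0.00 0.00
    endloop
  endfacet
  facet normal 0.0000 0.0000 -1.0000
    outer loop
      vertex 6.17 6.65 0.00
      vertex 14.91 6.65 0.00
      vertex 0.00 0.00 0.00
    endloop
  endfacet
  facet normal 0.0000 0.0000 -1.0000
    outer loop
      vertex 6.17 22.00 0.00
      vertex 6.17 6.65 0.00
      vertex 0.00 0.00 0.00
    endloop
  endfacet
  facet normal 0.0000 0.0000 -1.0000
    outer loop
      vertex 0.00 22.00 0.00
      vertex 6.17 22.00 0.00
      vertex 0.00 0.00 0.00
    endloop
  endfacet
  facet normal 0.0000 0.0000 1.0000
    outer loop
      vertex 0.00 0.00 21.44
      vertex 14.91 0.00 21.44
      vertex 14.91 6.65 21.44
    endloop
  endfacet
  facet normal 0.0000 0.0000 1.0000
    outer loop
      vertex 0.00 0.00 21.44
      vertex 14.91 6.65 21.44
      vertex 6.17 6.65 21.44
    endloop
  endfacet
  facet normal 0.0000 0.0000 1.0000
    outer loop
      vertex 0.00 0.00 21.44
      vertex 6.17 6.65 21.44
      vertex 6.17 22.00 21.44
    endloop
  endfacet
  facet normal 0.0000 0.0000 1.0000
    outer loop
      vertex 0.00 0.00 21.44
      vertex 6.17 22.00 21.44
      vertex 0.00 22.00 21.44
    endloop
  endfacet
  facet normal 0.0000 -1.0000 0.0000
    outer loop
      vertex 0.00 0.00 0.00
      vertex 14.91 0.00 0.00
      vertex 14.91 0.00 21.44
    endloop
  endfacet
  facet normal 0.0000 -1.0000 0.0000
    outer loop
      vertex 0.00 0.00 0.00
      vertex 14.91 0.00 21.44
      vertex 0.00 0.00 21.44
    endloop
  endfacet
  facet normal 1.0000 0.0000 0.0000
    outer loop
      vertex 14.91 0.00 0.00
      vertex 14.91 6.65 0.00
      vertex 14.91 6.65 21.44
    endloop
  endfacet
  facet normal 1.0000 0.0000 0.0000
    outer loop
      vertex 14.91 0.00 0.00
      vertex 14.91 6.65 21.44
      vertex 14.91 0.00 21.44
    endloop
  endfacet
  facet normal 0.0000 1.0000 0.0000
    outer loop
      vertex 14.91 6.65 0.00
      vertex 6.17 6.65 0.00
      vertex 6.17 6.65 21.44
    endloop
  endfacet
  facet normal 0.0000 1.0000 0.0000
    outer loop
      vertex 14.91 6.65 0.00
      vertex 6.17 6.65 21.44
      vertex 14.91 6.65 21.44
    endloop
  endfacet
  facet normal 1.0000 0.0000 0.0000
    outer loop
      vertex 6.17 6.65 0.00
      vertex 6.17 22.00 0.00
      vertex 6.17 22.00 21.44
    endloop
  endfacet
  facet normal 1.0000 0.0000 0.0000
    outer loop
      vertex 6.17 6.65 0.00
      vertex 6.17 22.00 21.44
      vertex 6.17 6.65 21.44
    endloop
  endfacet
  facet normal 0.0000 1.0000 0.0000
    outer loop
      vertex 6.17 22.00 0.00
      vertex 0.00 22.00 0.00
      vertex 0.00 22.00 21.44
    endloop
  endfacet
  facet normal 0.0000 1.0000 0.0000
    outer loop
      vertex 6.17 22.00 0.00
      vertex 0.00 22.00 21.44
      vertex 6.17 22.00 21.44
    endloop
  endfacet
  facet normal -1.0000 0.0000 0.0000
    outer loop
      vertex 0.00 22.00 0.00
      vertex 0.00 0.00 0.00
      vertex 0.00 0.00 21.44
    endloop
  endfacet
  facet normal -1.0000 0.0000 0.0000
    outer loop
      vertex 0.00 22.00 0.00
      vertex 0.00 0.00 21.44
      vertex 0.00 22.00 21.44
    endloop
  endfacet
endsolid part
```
; perimeter-only toolpath
G21 ; units = mm
G90 ; absolute positioning
G28 ; home
; layer 1
G0 Z7.15
G0 X0.00 Y0.00
G1 X14.91 Y0.00
G1 X14.91 Y6.65
G1 X6.17 Y6.65
G1 X6.17 Y22.00
G1 X0.00 Y22.00
G1 X0.00 Y0.00
; layer 2
G0 Z14.29
G0 X0.00 Y0.00
G1 X14.91 Y0.00
G1 X14.91 Y6.65
G1 X6.17 Y6.65
G1 X6.17 Y22.00
G1 X0.00 Y22.00
G1 X0.00 Y0.00
; layer 3
G0 Z21.44
G0 X0.00 Y0.00
G1 X14.91 Y0.00
G1 X14.91 Y6.65
G1 X6.17 Y6.65
G1 X6.17 Y22.00
G1 X0.00 Y22.00
G1 X0.00 Y0.00
M2 ; end

The solid is an L-shaped prism: outer 14.9 × 22 mm, arm thicknesses ≈ 6.65 mm (horizontal) and 6.17 mm (vertical), extruded 21.4 mm in z. Slicing at Δz = 7.15 mm — 3 equal slices spanning the solid's height, so layer i sits at z = i·h/3 — gives 3 non-empty perimeters. Each is a 6-segment closed polygon; G0 lifts to the layer z and rapids to the start vertex, then G1 traces the edges.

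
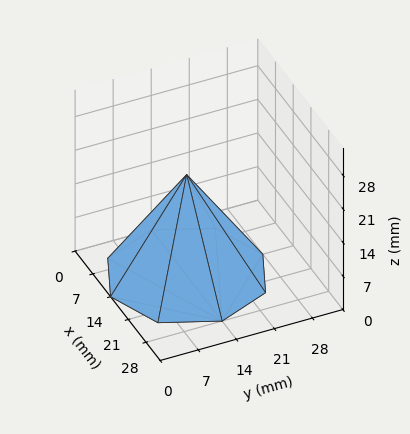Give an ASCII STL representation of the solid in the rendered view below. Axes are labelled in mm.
Reading the render: the shape is a regular 8-sided pyramid, base circumscribed radius ≈ 14 mm, apex at z ≈ 21 mm (dimensions read to the nearest mm from the axis ticks). For the STL, each face is triangulated and given an outward normal.

solid part
  facet normal 0.0000 0.0000 -1.0000
    outer loop
      vertex 14.000 28.000 0.000
      vertex 23.899 23.899 0.000
      vertex 28.000 14.000 0.000
    endloop
  endfacet
  facet normal 0.0000 0.0000 -1.0000
    outer loop
      vertex 4.101 23.899 0.000
      vertex 14.000 28.000 0.000
      vertex 28.000 14.000 0.000
    endloop
  endfacet
  facet normal 0.0000 0.0000 -1.0000
    outer loop
      vertex 0.000 14.000 0.000
      vertex 4.101 23.899 0.000
      vertex 28.000 14.000 0.000
    endloop
  endfacet
  facet normal 0.0000 0.0000 -1.0000
    outer loop
      vertex 4.101 4.101 0.000
      vertex 0.000 14.000 0.000
      vertex 28.000 14.000 0.000
    endloop
  endfacet
  facet normal 0.0000 0.0000 -1.0000
    outer loop
      vertex 14.000 0.000 0.000
      vertex 4.101 4.101 0.000
      vertex 28.000 14.000 0.000
    endloop
  endfacet
  facet normal 0.0000 0.0000 -1.0000
    outer loop
      vertex 23.899 4.101 0.000
      vertex 14.000 0.000 0.000
      vertex 28.000 14.000 0.000
    endloop
  endfacet
  facet normal 0.7866 0.3259 0.5244
    outer loop
      vertex 28.000 14.000 0.000
      vertex 23.899 23.899 0.000
      vertex 14.000 14.000 21.000
    endloop
  endfacet
  facet normal 0.3259 0.7866 0.5244
    outer loop
      vertex 23.899 23.899 0.000
      vertex 14.000 28.000 0.000
      vertex 14.000 14.000 21.000
    endloop
  endfacet
  facet normal -0.3259 0.7866 0.5244
    outer loop
      vertex 14.000 28.000 0.000
      vertex 4.101 23.899 0.000
      vertex 14.000 14.000 21.000
    endloop
  endfacet
  facet normal -0.7866 0.3259 0.5244
    outer loop
      vertex 4.101 23.899 0.000
      vertex 0.000 14.000 0.000
      vertex 14.000 14.000 21.000
    endloop
  endfacet
  facet normal -0.7866 -0.3259 0.5244
    outer loop
      vertex 0.000 14.000 0.000
      vertex 4.101 4.101 0.000
      vertex 14.000 14.000 21.000
    endloop
  endfacet
  facet normal -0.3259 -0.7866 0.5244
    outer loop
      vertex 4.101 4.101 0.000
      vertex 14.000 0.000 0.000
      vertex 14.000 14.000 21.000
    endloop
  endfacet
  facet normal 0.3259 -0.7866 0.5244
    outer loop
      vertex 14.000 0.000 0.000
      vertex 23.899 4.101 0.000
      vertex 14.000 14.000 21.000
    endloop
  endfacet
  facet normal 0.7866 -0.3259 0.5244
    outer loop
      vertex 23.899 4.101 0.000
      vertex 28.000 14.000 0.000
      vertex 14.000 14.000 21.000
    endloop
  endfacet
endsolid part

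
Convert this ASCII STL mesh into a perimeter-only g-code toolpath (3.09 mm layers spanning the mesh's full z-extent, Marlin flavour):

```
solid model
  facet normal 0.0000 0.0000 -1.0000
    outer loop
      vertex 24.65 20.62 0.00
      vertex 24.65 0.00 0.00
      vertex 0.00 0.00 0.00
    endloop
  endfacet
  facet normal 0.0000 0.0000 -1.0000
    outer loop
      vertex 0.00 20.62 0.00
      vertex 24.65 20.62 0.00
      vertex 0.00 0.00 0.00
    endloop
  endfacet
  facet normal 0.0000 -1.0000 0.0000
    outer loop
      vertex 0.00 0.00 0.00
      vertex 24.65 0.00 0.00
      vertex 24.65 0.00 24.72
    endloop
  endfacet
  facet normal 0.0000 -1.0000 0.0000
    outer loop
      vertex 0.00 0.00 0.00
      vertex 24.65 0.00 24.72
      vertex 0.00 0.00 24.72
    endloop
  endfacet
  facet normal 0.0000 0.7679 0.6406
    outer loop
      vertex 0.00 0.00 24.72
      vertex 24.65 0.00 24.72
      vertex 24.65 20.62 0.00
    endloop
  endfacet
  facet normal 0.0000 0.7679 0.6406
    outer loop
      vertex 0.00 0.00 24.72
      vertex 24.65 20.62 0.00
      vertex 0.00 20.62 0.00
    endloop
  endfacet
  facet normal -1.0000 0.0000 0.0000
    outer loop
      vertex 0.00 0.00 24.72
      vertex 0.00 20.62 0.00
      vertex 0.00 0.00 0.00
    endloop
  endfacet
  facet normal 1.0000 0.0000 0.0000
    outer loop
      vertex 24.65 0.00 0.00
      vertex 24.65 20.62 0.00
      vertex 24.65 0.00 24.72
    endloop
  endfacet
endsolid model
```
; perimeter-only toolpath
G21 ; units = mm
G90 ; absolute positioning
G28 ; home
; layer 1
G0 Z3.09
G0 X0.00 Y0.00
G1 X24.65 Y0.00
G1 X24.65 Y18.04
G1 X0.00 Y18.04
G1 X0.00 Y0.00
; layer 2
G0 Z6.18
G0 X0.00 Y0.00
G1 X24.65 Y0.00
G1 X24.65 Y15.46
G1 X0.00 Y15.46
G1 X0.00 Y0.00
; layer 3
G0 Z9.27
G0 X0.00 Y0.00
G1 X24.65 Y0.00
G1 X24.65 Y12.89
G1 X0.00 Y12.89
G1 X0.00 Y0.00
; layer 4
G0 Z12.36
G0 X0.00 Y0.00
G1 X24.65 Y0.00
G1 X24.65 Y10.31
G1 X0.00 Y10.31
G1 X0.00 Y0.00
; layer 5
G0 Z15.45
G0 X0.00 Y0.00
G1 X24.65 Y0.00
G1 X24.65 Y7.73
G1 X0.00 Y7.73
G1 X0.00 Y0.00
; layer 6
G0 Z18.54
G0 X0.00 Y0.00
G1 X24.65 Y0.00
G1 X24.65 Y5.16
G1 X0.00 Y5.16
G1 X0.00 Y0.00
; layer 7
G0 Z21.63
G0 X0.00 Y0.00
G1 X24.65 Y0.00
G1 X24.65 Y2.58
G1 X0.00 Y2.58
G1 X0.00 Y0.00
M2 ; end

The solid is a wedge (ramp): 24.6 × 20.6 mm base, rising to 24.7 mm along the y=0 edge and sloping linearly to z=0 at y=20.6. Slicing at Δz = 3.09 mm — 8 equal slices spanning the solid's height, so layer i sits at z = i·h/8 — gives 7 non-empty perimeters. Each is a 4-segment closed polygon; G0 lifts to the layer z and rapids to the start vertex, then G1 traces the edges. The cross-section shrinks linearly with z (the slice at the apex is degenerate and omitted).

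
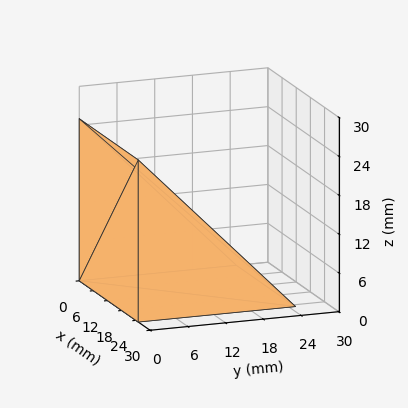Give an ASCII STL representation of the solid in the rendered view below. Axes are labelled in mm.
Reading the render: the shape is a wedge (ramp): 25 × 25 mm base, rising to 25 mm along the y=0 edge and sloping linearly to z=0 at y=25 (dimensions read to the nearest mm from the axis ticks). For the STL, each face is triangulated and given an outward normal.

solid part
  facet normal 0.0000 0.0000 -1.0000
    outer loop
      vertex 25.00 25.00 0.00
      vertex 25.00 0.00 0.00
      vertex 0.00 0.00 0.00
    endloop
  endfacet
  facet normal 0.0000 0.0000 -1.0000
    outer loop
      vertex 0.00 25.00 0.00
      vertex 25.00 25.00 0.00
      vertex 0.00 0.00 0.00
    endloop
  endfacet
  facet normal 0.0000 -1.0000 0.0000
    outer loop
      vertex 0.00 0.00 0.00
      vertex 25.00 0.00 0.00
      vertex 25.00 0.00 25.00
    endloop
  endfacet
  facet normal 0.0000 -1.0000 0.0000
    outer loop
      vertex 0.00 0.00 0.00
      vertex 25.00 0.00 25.00
      vertex 0.00 0.00 25.00
    endloop
  endfacet
  facet normal 0.0000 0.7071 0.7071
    outer loop
      vertex 0.00 0.00 25.00
      vertex 25.00 0.00 25.00
      vertex 25.00 25.00 0.00
    endloop
  endfacet
  facet normal 0.0000 0.7071 0.7071
    outer loop
      vertex 0.00 0.00 25.00
      vertex 25.00 25.00 0.00
      vertex 0.00 25.00 0.00
    endloop
  endfacet
  facet normal -1.0000 0.0000 0.0000
    outer loop
      vertex 0.00 0.00 25.00
      vertex 0.00 25.00 0.00
      vertex 0.00 0.00 0.00
    endloop
  endfacet
  facet normal 1.0000 0.0000 0.0000
    outer loop
      vertex 25.00 0.00 0.00
      vertex 25.00 25.00 0.00
      vertex 25.00 0.00 25.00
    endloop
  endfacet
endsolid part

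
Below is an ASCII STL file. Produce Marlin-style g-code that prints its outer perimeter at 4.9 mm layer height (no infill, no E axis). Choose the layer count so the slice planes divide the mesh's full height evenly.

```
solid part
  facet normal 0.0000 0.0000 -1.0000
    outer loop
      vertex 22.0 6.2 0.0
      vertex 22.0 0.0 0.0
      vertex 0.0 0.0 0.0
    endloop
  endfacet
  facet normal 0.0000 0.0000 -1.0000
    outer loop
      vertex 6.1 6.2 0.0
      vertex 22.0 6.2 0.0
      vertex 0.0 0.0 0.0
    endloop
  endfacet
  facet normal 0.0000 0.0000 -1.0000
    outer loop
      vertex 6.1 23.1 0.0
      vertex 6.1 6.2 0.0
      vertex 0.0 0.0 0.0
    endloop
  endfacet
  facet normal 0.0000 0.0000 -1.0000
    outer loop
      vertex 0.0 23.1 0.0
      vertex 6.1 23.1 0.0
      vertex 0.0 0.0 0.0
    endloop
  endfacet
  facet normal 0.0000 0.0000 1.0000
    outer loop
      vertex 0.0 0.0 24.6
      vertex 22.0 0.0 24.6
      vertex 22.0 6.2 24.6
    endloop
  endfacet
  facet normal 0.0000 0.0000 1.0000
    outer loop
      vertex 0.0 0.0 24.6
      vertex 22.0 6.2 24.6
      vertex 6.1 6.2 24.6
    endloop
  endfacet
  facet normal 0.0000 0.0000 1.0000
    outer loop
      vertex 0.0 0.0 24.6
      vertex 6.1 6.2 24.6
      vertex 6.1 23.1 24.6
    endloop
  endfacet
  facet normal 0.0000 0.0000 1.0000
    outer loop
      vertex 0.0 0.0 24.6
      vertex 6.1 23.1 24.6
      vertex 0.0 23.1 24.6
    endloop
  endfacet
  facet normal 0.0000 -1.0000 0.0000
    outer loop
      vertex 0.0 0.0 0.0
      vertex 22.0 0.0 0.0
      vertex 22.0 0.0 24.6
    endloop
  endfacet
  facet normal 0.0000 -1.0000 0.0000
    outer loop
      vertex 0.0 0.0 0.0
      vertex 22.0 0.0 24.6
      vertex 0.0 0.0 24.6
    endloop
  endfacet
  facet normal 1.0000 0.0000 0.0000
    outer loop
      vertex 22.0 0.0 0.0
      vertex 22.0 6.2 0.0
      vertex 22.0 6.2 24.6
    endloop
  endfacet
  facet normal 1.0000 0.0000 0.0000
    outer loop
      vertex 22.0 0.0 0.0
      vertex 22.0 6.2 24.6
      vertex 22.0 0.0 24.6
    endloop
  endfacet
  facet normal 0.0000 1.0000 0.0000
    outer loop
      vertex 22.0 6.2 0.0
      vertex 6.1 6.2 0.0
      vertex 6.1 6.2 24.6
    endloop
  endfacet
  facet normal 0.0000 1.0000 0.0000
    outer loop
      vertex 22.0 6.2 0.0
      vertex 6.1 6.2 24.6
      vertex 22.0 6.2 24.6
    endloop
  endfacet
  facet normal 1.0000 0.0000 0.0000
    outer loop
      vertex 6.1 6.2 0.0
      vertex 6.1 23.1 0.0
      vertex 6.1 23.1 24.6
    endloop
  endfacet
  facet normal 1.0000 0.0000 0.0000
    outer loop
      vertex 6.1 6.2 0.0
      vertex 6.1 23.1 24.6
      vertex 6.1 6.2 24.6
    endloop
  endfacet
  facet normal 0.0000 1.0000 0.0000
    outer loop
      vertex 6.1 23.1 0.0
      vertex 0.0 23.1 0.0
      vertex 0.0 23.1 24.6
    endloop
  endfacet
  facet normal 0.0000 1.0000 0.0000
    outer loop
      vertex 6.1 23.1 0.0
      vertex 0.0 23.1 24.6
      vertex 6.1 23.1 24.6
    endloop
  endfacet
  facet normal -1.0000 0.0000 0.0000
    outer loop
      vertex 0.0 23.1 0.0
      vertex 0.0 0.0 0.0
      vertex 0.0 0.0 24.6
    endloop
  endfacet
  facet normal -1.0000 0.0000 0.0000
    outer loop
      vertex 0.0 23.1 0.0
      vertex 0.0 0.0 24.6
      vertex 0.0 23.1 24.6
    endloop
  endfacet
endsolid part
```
; perimeter-only toolpath
G21 ; units = mm
G90 ; absolute positioning
G28 ; home
; layer 1
G0 Z4.9
G0 X0.0 Y0.0
G1 X22.0 Y0.0
G1 X22.0 Y6.2
G1 X6.1 Y6.2
G1 X6.1 Y23.1
G1 X0.0 Y23.1
G1 X0.0 Y0.0
; layer 2
G0 Z9.8
G0 X0.0 Y0.0
G1 X22.0 Y0.0
G1 X22.0 Y6.2
G1 X6.1 Y6.2
G1 X6.1 Y23.1
G1 X0.0 Y23.1
G1 X0.0 Y0.0
; layer 3
G0 Z14.8
G0 X0.0 Y0.0
G1 X22.0 Y0.0
G1 X22.0 Y6.2
G1 X6.1 Y6.2
G1 X6.1 Y23.1
G1 X0.0 Y23.1
G1 X0.0 Y0.0
; layer 4
G0 Z19.7
G0 X0.0 Y0.0
G1 X22.0 Y0.0
G1 X22.0 Y6.2
G1 X6.1 Y6.2
G1 X6.1 Y23.1
G1 X0.0 Y23.1
G1 X0.0 Y0.0
; layer 5
G0 Z24.6
G0 X0.0 Y0.0
G1 X22.0 Y0.0
G1 X22.0 Y6.2
G1 X6.1 Y6.2
G1 X6.1 Y23.1
G1 X0.0 Y23.1
G1 X0.0 Y0.0
M2 ; end

The solid is an L-shaped prism: outer 22 × 23.1 mm, arm thicknesses ≈ 6.2 mm (horizontal) and 6.1 mm (vertical), extruded 24.6 mm in z. Slicing at Δz = 4.9 mm — 5 equal slices spanning the solid's height, so layer i sits at z = i·h/5 — gives 5 non-empty perimeters. Each is a 6-segment closed polygon; G0 lifts to the layer z and rapids to the start vertex, then G1 traces the edges.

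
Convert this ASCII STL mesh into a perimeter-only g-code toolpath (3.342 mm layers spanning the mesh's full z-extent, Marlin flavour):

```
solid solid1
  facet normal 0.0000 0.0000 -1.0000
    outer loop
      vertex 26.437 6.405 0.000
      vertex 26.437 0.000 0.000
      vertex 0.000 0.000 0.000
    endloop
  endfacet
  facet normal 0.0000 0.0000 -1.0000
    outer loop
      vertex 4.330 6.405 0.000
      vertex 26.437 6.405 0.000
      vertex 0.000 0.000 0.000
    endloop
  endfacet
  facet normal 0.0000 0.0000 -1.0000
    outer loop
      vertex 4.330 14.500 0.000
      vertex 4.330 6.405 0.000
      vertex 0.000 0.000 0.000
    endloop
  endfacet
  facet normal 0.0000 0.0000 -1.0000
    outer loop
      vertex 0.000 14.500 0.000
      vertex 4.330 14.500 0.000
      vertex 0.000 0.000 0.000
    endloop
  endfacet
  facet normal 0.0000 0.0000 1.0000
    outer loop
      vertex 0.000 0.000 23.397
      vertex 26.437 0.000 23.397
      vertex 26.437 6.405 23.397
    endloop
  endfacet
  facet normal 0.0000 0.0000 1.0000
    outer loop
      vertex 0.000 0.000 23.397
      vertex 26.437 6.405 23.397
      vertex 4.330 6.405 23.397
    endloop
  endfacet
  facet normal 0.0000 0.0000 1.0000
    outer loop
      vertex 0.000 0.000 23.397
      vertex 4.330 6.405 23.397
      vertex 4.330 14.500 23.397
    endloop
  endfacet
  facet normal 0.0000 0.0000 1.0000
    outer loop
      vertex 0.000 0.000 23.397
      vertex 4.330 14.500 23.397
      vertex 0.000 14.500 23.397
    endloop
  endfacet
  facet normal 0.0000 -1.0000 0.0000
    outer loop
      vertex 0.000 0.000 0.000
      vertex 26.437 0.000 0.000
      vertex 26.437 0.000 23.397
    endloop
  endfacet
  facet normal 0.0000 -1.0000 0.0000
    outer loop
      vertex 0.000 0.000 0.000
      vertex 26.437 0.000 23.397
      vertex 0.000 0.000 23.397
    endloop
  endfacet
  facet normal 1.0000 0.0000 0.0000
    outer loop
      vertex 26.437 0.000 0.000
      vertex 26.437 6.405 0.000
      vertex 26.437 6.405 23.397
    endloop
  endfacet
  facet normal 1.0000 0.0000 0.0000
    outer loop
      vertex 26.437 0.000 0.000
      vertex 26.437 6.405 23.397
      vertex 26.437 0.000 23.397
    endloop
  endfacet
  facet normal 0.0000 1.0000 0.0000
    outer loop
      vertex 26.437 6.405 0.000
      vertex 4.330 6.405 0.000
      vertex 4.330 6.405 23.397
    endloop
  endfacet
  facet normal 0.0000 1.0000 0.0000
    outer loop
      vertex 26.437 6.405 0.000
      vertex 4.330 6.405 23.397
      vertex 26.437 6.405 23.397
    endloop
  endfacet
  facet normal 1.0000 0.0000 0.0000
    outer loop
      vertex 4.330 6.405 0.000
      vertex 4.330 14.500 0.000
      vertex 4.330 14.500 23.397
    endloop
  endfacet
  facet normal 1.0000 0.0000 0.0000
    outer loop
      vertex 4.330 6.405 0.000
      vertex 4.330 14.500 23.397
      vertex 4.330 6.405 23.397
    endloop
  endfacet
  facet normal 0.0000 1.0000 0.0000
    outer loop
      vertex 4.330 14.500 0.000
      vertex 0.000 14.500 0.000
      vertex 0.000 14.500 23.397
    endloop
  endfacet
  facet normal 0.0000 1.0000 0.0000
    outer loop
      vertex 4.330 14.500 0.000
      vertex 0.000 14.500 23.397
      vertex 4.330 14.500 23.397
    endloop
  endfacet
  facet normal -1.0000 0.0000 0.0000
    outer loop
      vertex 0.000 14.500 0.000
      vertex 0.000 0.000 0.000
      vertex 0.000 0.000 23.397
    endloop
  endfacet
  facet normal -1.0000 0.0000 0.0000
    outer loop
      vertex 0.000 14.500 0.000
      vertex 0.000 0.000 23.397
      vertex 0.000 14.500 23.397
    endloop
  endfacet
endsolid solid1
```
; perimeter-only toolpath
G21 ; units = mm
G90 ; absolute positioning
G28 ; home
; layer 1
G0 Z3.342
G0 X0.000 Y0.000
G1 X26.437 Y0.000
G1 X26.437 Y6.405
G1 X4.330 Y6.405
G1 X4.330 Y14.500
G1 X0.000 Y14.500
G1 X0.000 Y0.000
; layer 2
G0 Z6.685
G0 X0.000 Y0.000
G1 X26.437 Y0.000
G1 X26.437 Y6.405
G1 X4.330 Y6.405
G1 X4.330 Y14.500
G1 X0.000 Y14.500
G1 X0.000 Y0.000
; layer 3
G0 Z10.027
G0 X0.000 Y0.000
G1 X26.437 Y0.000
G1 X26.437 Y6.405
G1 X4.330 Y6.405
G1 X4.330 Y14.500
G1 X0.000 Y14.500
G1 X0.000 Y0.000
; layer 4
G0 Z13.370
G0 X0.000 Y0.000
G1 X26.437 Y0.000
G1 X26.437 Y6.405
G1 X4.330 Y6.405
G1 X4.330 Y14.500
G1 X0.000 Y14.500
G1 X0.000 Y0.000
; layer 5
G0 Z16.712
G0 X0.000 Y0.000
G1 X26.437 Y0.000
G1 X26.437 Y6.405
G1 X4.330 Y6.405
G1 X4.330 Y14.500
G1 X0.000 Y14.500
G1 X0.000 Y0.000
; layer 6
G0 Z20.055
G0 X0.000 Y0.000
G1 X26.437 Y0.000
G1 X26.437 Y6.405
G1 X4.330 Y6.405
G1 X4.330 Y14.500
G1 X0.000 Y14.500
G1 X0.000 Y0.000
; layer 7
G0 Z23.397
G0 X0.000 Y0.000
G1 X26.437 Y0.000
G1 X26.437 Y6.405
G1 X4.330 Y6.405
G1 X4.330 Y14.500
G1 X0.000 Y14.500
G1 X0.000 Y0.000
M2 ; end

The solid is an L-shaped prism: outer 26.4 × 14.5 mm, arm thicknesses ≈ 6.41 mm (horizontal) and 4.33 mm (vertical), extruded 23.4 mm in z. Slicing at Δz = 3.342 mm — 7 equal slices spanning the solid's height, so layer i sits at z = i·h/7 — gives 7 non-empty perimeters. Each is a 6-segment closed polygon; G0 lifts to the layer z and rapids to the start vertex, then G1 traces the edges.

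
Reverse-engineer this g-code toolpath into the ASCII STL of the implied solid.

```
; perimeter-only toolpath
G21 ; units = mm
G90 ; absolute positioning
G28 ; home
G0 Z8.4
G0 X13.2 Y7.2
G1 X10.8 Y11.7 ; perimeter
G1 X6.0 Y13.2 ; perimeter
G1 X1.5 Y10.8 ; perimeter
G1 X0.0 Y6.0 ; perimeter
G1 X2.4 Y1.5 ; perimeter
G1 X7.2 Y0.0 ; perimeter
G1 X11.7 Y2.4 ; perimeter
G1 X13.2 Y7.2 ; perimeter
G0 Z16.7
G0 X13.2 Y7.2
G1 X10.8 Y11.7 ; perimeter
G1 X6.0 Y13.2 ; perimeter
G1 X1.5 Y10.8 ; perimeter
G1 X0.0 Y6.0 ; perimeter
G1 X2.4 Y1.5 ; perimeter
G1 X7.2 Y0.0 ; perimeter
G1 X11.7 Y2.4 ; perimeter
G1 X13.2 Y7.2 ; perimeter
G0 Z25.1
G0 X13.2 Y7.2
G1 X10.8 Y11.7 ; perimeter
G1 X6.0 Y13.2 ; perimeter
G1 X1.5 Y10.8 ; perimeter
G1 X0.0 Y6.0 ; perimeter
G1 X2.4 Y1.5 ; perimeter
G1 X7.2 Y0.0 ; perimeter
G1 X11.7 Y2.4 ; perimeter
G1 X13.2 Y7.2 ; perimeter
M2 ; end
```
solid part
  facet normal 0.0000 0.0000 -1.0000
    outer loop
      vertex 6.0 13.2 0.0
      vertex 10.8 11.7 0.0
      vertex 13.2 7.2 0.0
    endloop
  endfacet
  facet normal 0.0000 0.0000 -1.0000
    outer loop
      vertex 1.5 10.8 0.0
      vertex 6.0 13.2 0.0
      vertex 13.2 7.2 0.0
    endloop
  endfacet
  facet normal 0.0000 0.0000 -1.0000
    outer loop
      vertex 0.0 6.0 0.0
      vertex 1.5 10.8 0.0
      vertex 13.2 7.2 0.0
    endloop
  endfacet
  facet normal 0.0000 0.0000 -1.0000
    outer loop
      vertex 2.4 1.5 0.0
      vertex 0.0 6.0 0.0
      vertex 13.2 7.2 0.0
    endloop
  endfacet
  facet normal 0.0000 0.0000 -1.0000
    outer loop
      vertex 7.2 0.0 0.0
      vertex 2.4 1.5 0.0
      vertex 13.2 7.2 0.0
    endloop
  endfacet
  facet normal 0.0000 0.0000 -1.0000
    outer loop
      vertex 11.7 2.4 0.0
      vertex 7.2 0.0 0.0
      vertex 13.2 7.2 0.0
    endloop
  endfacet
  facet normal 0.0000 0.0000 1.0000
    outer loop
      vertex 13.2 7.2 25.1
      vertex 10.8 11.7 25.1
      vertex 6.0 13.2 25.1
    endloop
  endfacet
  facet normal 0.0000 0.0000 1.0000
    outer loop
      vertex 13.2 7.2 25.1
      vertex 6.0 13.2 25.1
      vertex 1.5 10.8 25.1
    endloop
  endfacet
  facet normal 0.0000 0.0000 1.0000
    outer loop
      vertex 13.2 7.2 25.1
      vertex 1.5 10.8 25.1
      vertex 0.0 6.0 25.1
    endloop
  endfacet
  facet normal 0.0000 0.0000 1.0000
    outer loop
      vertex 13.2 7.2 25.1
      vertex 0.0 6.0 25.1
      vertex 2.4 1.5 25.1
    endloop
  endfacet
  facet normal 0.0000 0.0000 1.0000
    outer loop
      vertex 13.2 7.2 25.1
      vertex 2.4 1.5 25.1
      vertex 7.2 0.0 25.1
    endloop
  endfacet
  facet normal 0.0000 0.0000 1.0000
    outer loop
      vertex 13.2 7.2 25.1
      vertex 7.2 0.0 25.1
      vertex 11.7 2.4 25.1
    endloop
  endfacet
  facet normal 0.8824 0.4706 0.0000
    outer loop
      vertex 13.2 7.2 0.0
      vertex 10.8 11.7 0.0
      vertex 10.8 11.7 25.1
    endloop
  endfacet
  facet normal 0.8824 0.4706 0.0000
    outer loop
      vertex 13.2 7.2 0.0
      vertex 10.8 11.7 25.1
      vertex 13.2 7.2 25.1
    endloop
  endfacet
  facet normal 0.2983 0.9545 0.0000
    outer loop
      vertex 10.8 11.7 0.0
      vertex 6.0 13.2 0.0
      vertex 6.0 13.2 25.1
    endloop
  endfacet
  facet normal 0.2983 0.9545 0.0000
    outer loop
      vertex 10.8 11.7 0.0
      vertex 6.0 13.2 25.1
      vertex 10.8 11.7 25.1
    endloop
  endfacet
  facet normal -0.4706 0.8824 0.0000
    outer loop
      vertex 6.0 13.2 0.0
      vertex 1.5 10.8 0.0
      vertex 1.5 10.8 25.1
    endloop
  endfacet
  facet normal -0.4706 0.8824 0.0000
    outer loop
      vertex 6.0 13.2 0.0
      vertex 1.5 10.8 25.1
      vertex 6.0 13.2 25.1
    endloop
  endfacet
  facet normal -0.9545 0.2983 0.0000
    outer loop
      vertex 1.5 10.8 0.0
      vertex 0.0 6.0 0.0
      vertex 0.0 6.0 25.1
    endloop
  endfacet
  facet normal -0.9545 0.2983 0.0000
    outer loop
      vertex 1.5 10.8 0.0
      vertex 0.0 6.0 25.1
      vertex 1.5 10.8 25.1
    endloop
  endfacet
  facet normal -0.8824 -0.4706 0.0000
    outer loop
      vertex 0.0 6.0 0.0
      vertex 2.4 1.5 0.0
      vertex 2.4 1.5 25.1
    endloop
  endfacet
  facet normal -0.8824 -0.4706 0.0000
    outer loop
      vertex 0.0 6.0 0.0
      vertex 2.4 1.5 25.1
      vertex 0.0 6.0 25.1
    endloop
  endfacet
  facet normal -0.2983 -0.9545 0.0000
    outer loop
      vertex 2.4 1.5 0.0
      vertex 7.2 0.0 0.0
      vertex 7.2 0.0 25.1
    endloop
  endfacet
  facet normal -0.2983 -0.9545 0.0000
    outer loop
      vertex 2.4 1.5 0.0
      vertex 7.2 0.0 25.1
      vertex 2.4 1.5 25.1
    endloop
  endfacet
  facet normal 0.4706 -0.8824 0.0000
    outer loop
      vertex 7.2 0.0 0.0
      vertex 11.7 2.4 0.0
      vertex 11.7 2.4 25.1
    endloop
  endfacet
  facet normal 0.4706 -0.8824 0.0000
    outer loop
      vertex 7.2 0.0 0.0
      vertex 11.7 2.4 25.1
      vertex 7.2 0.0 25.1
    endloop
  endfacet
  facet normal 0.9545 -0.2983 0.0000
    outer loop
      vertex 11.7 2.4 0.0
      vertex 13.2 7.2 0.0
      vertex 13.2 7.2 25.1
    endloop
  endfacet
  facet normal 0.9545 -0.2983 0.0000
    outer loop
      vertex 11.7 2.4 0.0
      vertex 13.2 7.2 25.1
      vertex 11.7 2.4 25.1
    endloop
  endfacet
endsolid part

The G0 Z moves step by Δz≈8.4 mm. Every layer's G1 loop is the same polygon, so the solid is a straight extrusion of it from z=0 to z≈25.1. Closing with flat bottom and top caps and triangulating gives 28 facets — a regular 8-sided prism (a cylinder approximated with 8 flat sides), circumscribed radius ≈ 6.6 mm, height ≈ 25.1 mm.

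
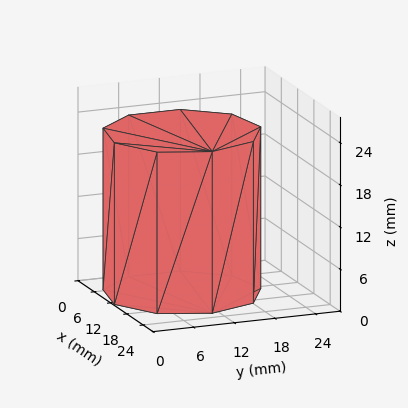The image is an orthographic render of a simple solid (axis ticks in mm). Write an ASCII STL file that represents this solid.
Reading the render: the shape is a regular 9-sided prism (a cylinder approximated with 9 flat sides), circumscribed radius ≈ 11 mm, height ≈ 23 mm (dimensions read to the nearest mm from the axis ticks). For the STL, each face is triangulated and given an outward normal.

solid part
  facet normal 0.0000 0.0000 -1.0000
    outer loop
      vertex 12.9 21.8 0.0
      vertex 19.4 18.1 0.0
      vertex 22.0 11.0 0.0
    endloop
  endfacet
  facet normal 0.0000 0.0000 -1.0000
    outer loop
      vertex 5.5 20.5 0.0
      vertex 12.9 21.8 0.0
      vertex 22.0 11.0 0.0
    endloop
  endfacet
  facet normal 0.0000 0.0000 -1.0000
    outer loop
      vertex 0.7 14.8 0.0
      vertex 5.5 20.5 0.0
      vertex 22.0 11.0 0.0
    endloop
  endfacet
  facet normal 0.0000 0.0000 -1.0000
    outer loop
      vertex 0.7 7.2 0.0
      vertex 0.7 14.8 0.0
      vertex 22.0 11.0 0.0
    endloop
  endfacet
  facet normal 0.0000 0.0000 -1.0000
    outer loop
      vertex 5.5 1.5 0.0
      vertex 0.7 7.2 0.0
      vertex 22.0 11.0 0.0
    endloop
  endfacet
  facet normal 0.0000 0.0000 -1.0000
    outer loop
      vertex 12.9 0.2 0.0
      vertex 5.5 1.5 0.0
      vertex 22.0 11.0 0.0
    endloop
  endfacet
  facet normal 0.0000 0.0000 -1.0000
    outer loop
      vertex 19.4 3.9 0.0
      vertex 12.9 0.2 0.0
      vertex 22.0 11.0 0.0
    endloop
  endfacet
  facet normal 0.0000 0.0000 1.0000
    outer loop
      vertex 22.0 11.0 23.0
      vertex 19.4 18.1 23.0
      vertex 12.9 21.8 23.0
    endloop
  endfacet
  facet normal 0.0000 0.0000 1.0000
    outer loop
      vertex 22.0 11.0 23.0
      vertex 12.9 21.8 23.0
      vertex 5.5 20.5 23.0
    endloop
  endfacet
  facet normal 0.0000 0.0000 1.0000
    outer loop
      vertex 22.0 11.0 23.0
      vertex 5.5 20.5 23.0
      vertex 0.7 14.8 23.0
    endloop
  endfacet
  facet normal 0.0000 0.0000 1.0000
    outer loop
      vertex 22.0 11.0 23.0
      vertex 0.7 14.8 23.0
      vertex 0.7 7.2 23.0
    endloop
  endfacet
  facet normal 0.0000 0.0000 1.0000
    outer loop
      vertex 22.0 11.0 23.0
      vertex 0.7 7.2 23.0
      vertex 5.5 1.5 23.0
    endloop
  endfacet
  facet normal 0.0000 0.0000 1.0000
    outer loop
      vertex 22.0 11.0 23.0
      vertex 5.5 1.5 23.0
      vertex 12.9 0.2 23.0
    endloop
  endfacet
  facet normal 0.0000 0.0000 1.0000
    outer loop
      vertex 22.0 11.0 23.0
      vertex 12.9 0.2 23.0
      vertex 19.4 3.9 23.0
    endloop
  endfacet
  facet normal 0.9390 0.3439 0.0000
    outer loop
      vertex 22.0 11.0 0.0
      vertex 19.4 18.1 0.0
      vertex 19.4 18.1 23.0
    endloop
  endfacet
  facet normal 0.9390 0.3439 0.0000
    outer loop
      vertex 22.0 11.0 0.0
      vertex 19.4 18.1 23.0
      vertex 22.0 11.0 23.0
    endloop
  endfacet
  facet normal 0.4947 0.8691 0.0000
    outer loop
      vertex 19.4 18.1 0.0
      vertex 12.9 21.8 0.0
      vertex 12.9 21.8 23.0
    endloop
  endfacet
  facet normal 0.4947 0.8691 0.0000
    outer loop
      vertex 19.4 18.1 0.0
      vertex 12.9 21.8 23.0
      vertex 19.4 18.1 23.0
    endloop
  endfacet
  facet normal -0.1730 0.9849 0.0000
    outer loop
      vertex 12.9 21.8 0.0
      vertex 5.5 20.5 0.0
      vertex 5.5 20.5 23.0
    endloop
  endfacet
  facet normal -0.1730 0.9849 0.0000
    outer loop
      vertex 12.9 21.8 0.0
      vertex 5.5 20.5 23.0
      vertex 12.9 21.8 23.0
    endloop
  endfacet
  facet normal -0.7649 0.6441 0.0000
    outer loop
      vertex 5.5 20.5 0.0
      vertex 0.7 14.8 0.0
      vertex 0.7 14.8 23.0
    endloop
  endfacet
  facet normal -0.7649 0.6441 0.0000
    outer loop
      vertex 5.5 20.5 0.0
      vertex 0.7 14.8 23.0
      vertex 5.5 20.5 23.0
    endloop
  endfacet
  facet normal -1.0000 0.0000 0.0000
    outer loop
      vertex 0.7 14.8 0.0
      vertex 0.7 7.2 0.0
      vertex 0.7 7.2 23.0
    endloop
  endfacet
  facet normal -1.0000 0.0000 0.0000
    outer loop
      vertex 0.7 14.8 0.0
      vertex 0.7 7.2 23.0
      vertex 0.7 14.8 23.0
    endloop
  endfacet
  facet normal -0.7649 -0.6441 0.0000
    outer loop
      vertex 0.7 7.2 0.0
      vertex 5.5 1.5 0.0
      vertex 5.5 1.5 23.0
    endloop
  endfacet
  facet normal -0.7649 -0.6441 0.0000
    outer loop
      vertex 0.7 7.2 0.0
      vertex 5.5 1.5 23.0
      vertex 0.7 7.2 23.0
    endloop
  endfacet
  facet normal -0.1730 -0.9849 0.0000
    outer loop
      vertex 5.5 1.5 0.0
      vertex 12.9 0.2 0.0
      vertex 12.9 0.2 23.0
    endloop
  endfacet
  facet normal -0.1730 -0.9849 0.0000
    outer loop
      vertex 5.5 1.5 0.0
      vertex 12.9 0.2 23.0
      vertex 5.5 1.5 23.0
    endloop
  endfacet
  facet normal 0.4947 -0.8691 0.0000
    outer loop
      vertex 12.9 0.2 0.0
      vertex 19.4 3.9 0.0
      vertex 19.4 3.9 23.0
    endloop
  endfacet
  facet normal 0.4947 -0.8691 0.0000
    outer loop
      vertex 12.9 0.2 0.0
      vertex 19.4 3.9 23.0
      vertex 12.9 0.2 23.0
    endloop
  endfacet
  facet normal 0.9390 -0.3439 0.0000
    outer loop
      vertex 19.4 3.9 0.0
      vertex 22.0 11.0 0.0
      vertex 22.0 11.0 23.0
    endloop
  endfacet
  facet normal 0.9390 -0.3439 0.0000
    outer loop
      vertex 19.4 3.9 0.0
      vertex 22.0 11.0 23.0
      vertex 19.4 3.9 23.0
    endloop
  endfacet
endsolid part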